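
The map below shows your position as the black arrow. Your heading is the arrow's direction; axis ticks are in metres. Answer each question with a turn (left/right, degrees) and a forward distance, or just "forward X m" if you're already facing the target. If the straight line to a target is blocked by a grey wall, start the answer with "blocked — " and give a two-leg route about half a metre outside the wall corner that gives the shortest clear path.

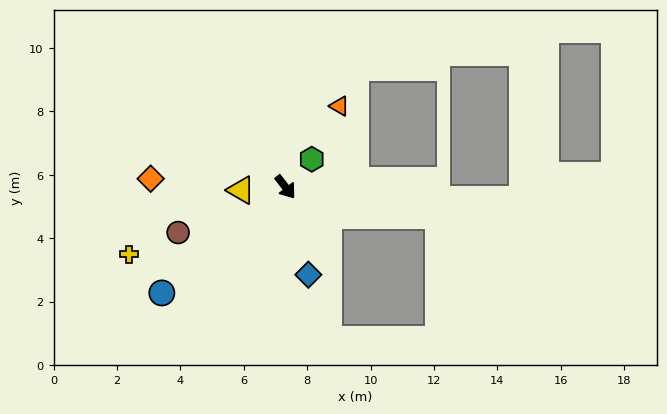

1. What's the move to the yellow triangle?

turn right 124°, forward 1.4 m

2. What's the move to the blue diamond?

turn right 23°, forward 2.9 m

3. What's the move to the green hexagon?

turn left 99°, forward 1.2 m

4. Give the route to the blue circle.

turn right 87°, forward 5.1 m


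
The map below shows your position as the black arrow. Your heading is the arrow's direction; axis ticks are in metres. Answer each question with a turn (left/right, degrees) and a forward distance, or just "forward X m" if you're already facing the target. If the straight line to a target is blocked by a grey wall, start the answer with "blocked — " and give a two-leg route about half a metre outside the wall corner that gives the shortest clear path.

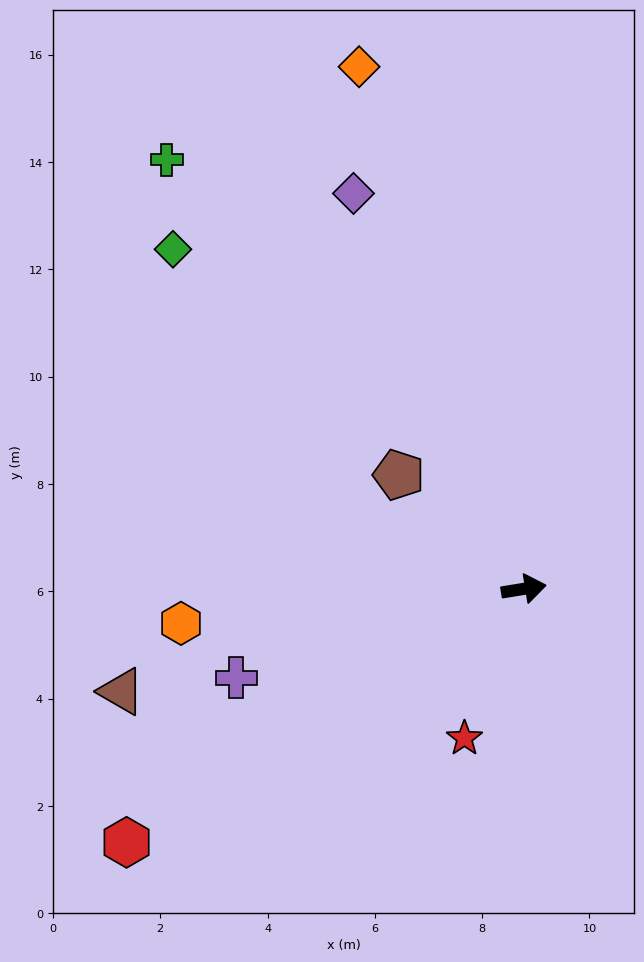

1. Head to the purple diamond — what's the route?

turn left 104°, forward 8.0 m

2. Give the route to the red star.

turn right 121°, forward 3.0 m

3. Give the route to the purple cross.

turn right 172°, forward 5.6 m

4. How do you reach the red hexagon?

turn right 157°, forward 8.8 m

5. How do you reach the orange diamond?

turn left 98°, forward 10.2 m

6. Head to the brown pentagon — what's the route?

turn left 128°, forward 3.2 m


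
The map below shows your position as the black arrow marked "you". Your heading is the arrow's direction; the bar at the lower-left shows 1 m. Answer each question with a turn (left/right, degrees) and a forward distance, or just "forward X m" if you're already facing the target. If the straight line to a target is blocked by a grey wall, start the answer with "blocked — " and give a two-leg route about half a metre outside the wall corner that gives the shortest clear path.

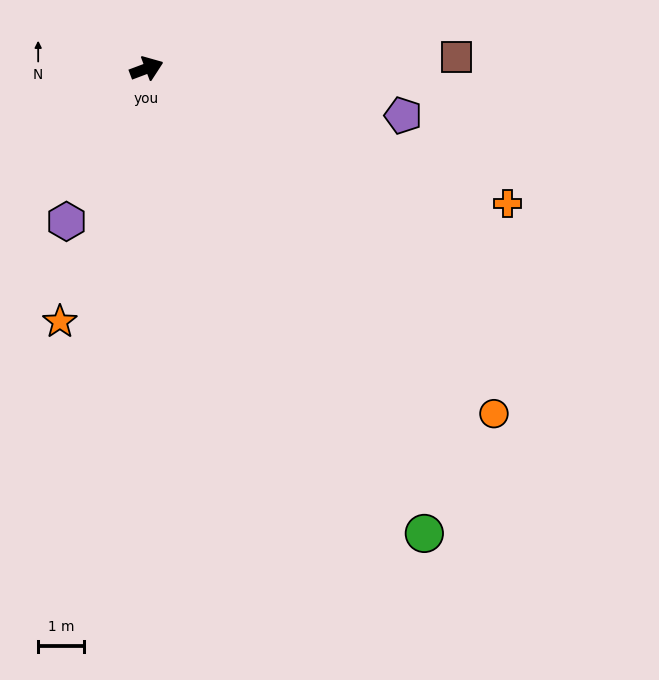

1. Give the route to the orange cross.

turn right 41°, forward 8.5 m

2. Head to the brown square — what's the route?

turn right 19°, forward 6.8 m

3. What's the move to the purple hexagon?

turn right 138°, forward 3.8 m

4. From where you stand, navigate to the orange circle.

turn right 65°, forward 10.8 m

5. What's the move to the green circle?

turn right 80°, forward 11.9 m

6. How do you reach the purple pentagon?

turn right 31°, forward 5.7 m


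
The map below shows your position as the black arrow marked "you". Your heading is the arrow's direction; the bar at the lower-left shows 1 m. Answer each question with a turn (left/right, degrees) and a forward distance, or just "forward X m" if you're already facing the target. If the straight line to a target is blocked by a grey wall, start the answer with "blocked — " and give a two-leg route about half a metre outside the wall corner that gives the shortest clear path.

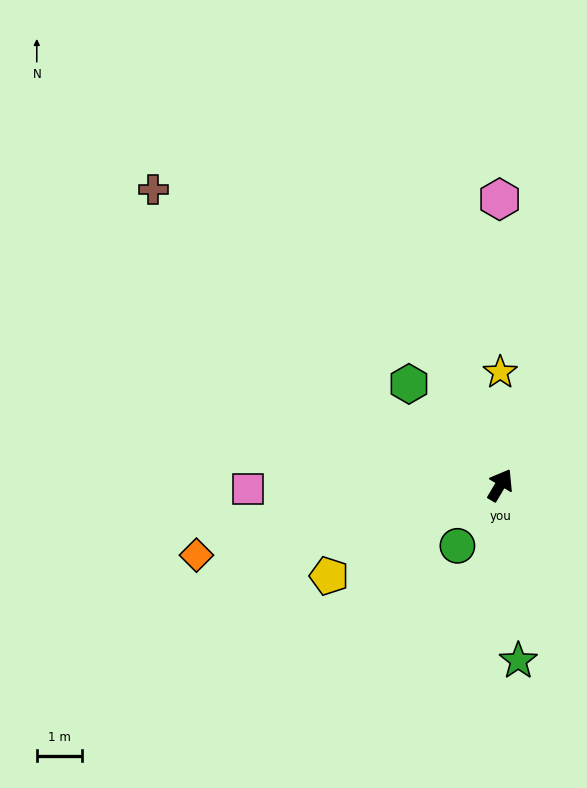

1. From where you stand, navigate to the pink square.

turn left 122°, forward 5.6 m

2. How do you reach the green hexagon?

turn left 73°, forward 3.0 m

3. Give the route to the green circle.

turn left 176°, forward 1.6 m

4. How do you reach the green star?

turn right 143°, forward 3.9 m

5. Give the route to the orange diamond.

turn left 134°, forward 6.9 m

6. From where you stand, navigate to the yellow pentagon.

turn left 149°, forward 4.3 m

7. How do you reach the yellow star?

turn left 31°, forward 2.5 m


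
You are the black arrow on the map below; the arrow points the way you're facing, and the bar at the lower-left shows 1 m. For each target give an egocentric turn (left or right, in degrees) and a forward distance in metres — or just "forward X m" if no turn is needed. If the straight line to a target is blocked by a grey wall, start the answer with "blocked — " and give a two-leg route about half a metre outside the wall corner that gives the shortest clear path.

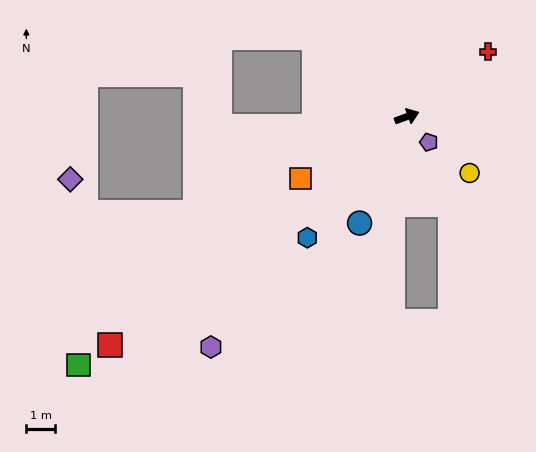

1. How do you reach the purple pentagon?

turn right 69°, forward 1.2 m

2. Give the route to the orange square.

turn right 170°, forward 4.3 m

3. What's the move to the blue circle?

turn right 134°, forward 4.1 m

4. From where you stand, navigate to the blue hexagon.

turn right 150°, forward 5.5 m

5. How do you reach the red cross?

turn left 19°, forward 3.6 m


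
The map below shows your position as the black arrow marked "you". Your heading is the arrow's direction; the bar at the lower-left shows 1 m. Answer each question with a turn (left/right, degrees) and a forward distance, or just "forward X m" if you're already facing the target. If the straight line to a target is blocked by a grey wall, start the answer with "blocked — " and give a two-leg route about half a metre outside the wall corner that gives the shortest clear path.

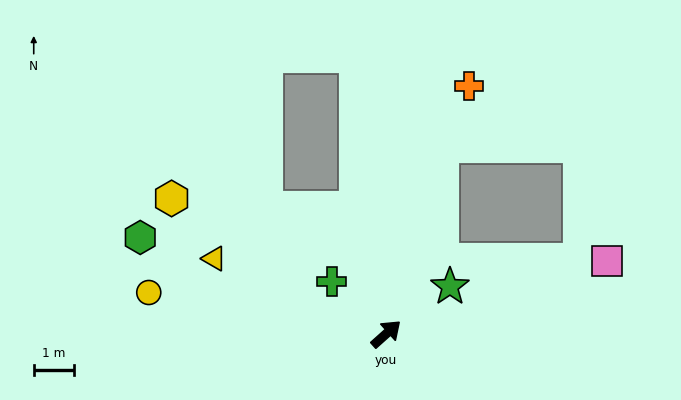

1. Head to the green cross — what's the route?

turn left 94°, forward 1.9 m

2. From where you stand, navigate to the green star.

turn right 5°, forward 2.0 m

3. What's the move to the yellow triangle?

turn left 115°, forward 4.7 m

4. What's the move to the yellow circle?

turn left 128°, forward 6.0 m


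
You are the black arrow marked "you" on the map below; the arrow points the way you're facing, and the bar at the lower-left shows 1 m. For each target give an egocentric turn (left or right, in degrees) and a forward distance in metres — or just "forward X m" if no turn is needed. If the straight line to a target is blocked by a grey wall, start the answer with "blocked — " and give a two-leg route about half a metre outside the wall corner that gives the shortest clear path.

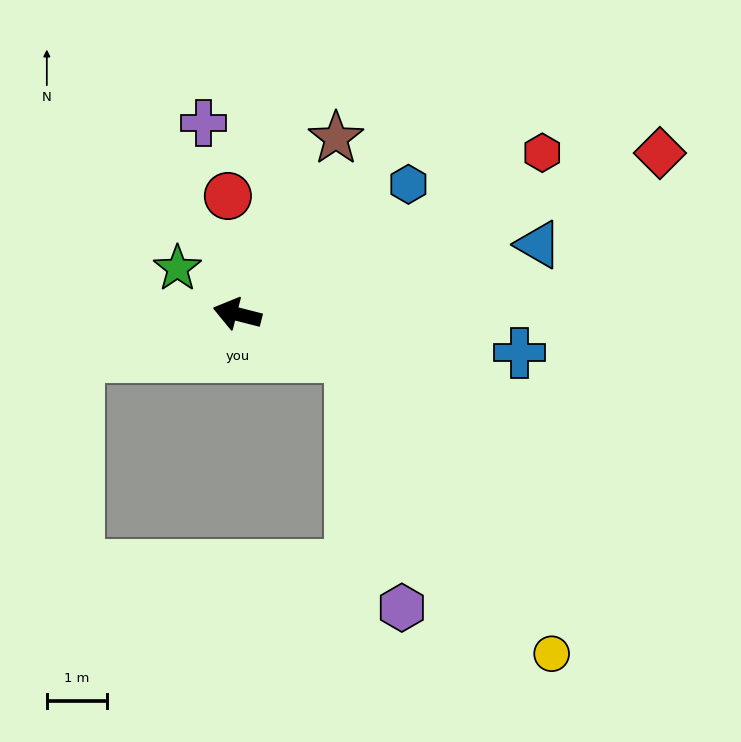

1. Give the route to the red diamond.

turn right 145°, forward 7.5 m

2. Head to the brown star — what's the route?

turn right 105°, forward 3.3 m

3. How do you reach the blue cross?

turn right 174°, forward 4.7 m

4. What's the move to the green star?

turn right 23°, forward 1.2 m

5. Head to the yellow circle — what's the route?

blocked — turn left 174°, forward 2.0 m, then turn right 36°, forward 5.9 m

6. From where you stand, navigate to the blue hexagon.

turn right 129°, forward 3.5 m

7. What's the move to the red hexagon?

turn right 138°, forward 5.7 m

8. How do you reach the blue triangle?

turn right 153°, forward 5.1 m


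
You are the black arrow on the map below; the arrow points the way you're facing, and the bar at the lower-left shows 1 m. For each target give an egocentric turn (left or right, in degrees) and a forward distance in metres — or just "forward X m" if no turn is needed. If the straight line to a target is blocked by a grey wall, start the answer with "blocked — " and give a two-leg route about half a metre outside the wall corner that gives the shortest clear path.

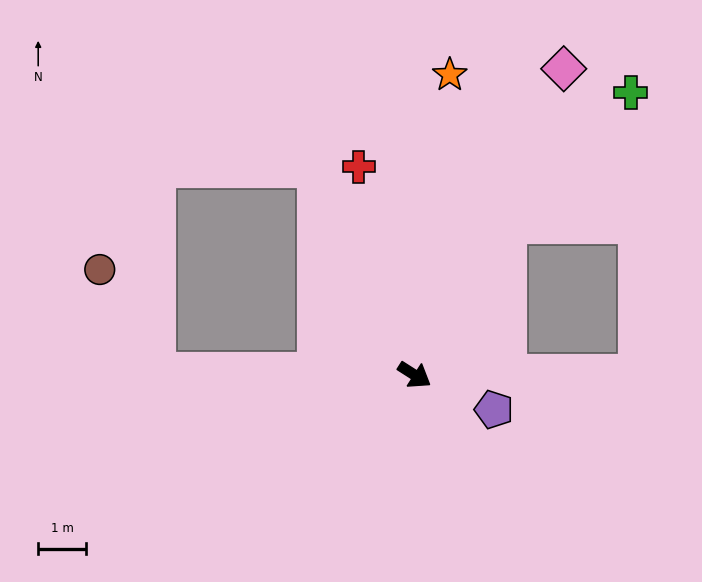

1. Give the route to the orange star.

turn left 116°, forward 6.3 m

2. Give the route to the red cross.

turn left 138°, forward 4.5 m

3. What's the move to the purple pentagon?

turn left 9°, forward 1.8 m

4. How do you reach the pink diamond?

turn left 97°, forward 7.1 m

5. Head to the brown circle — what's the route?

blocked — turn right 148°, forward 5.4 m, then turn right 61°, forward 2.4 m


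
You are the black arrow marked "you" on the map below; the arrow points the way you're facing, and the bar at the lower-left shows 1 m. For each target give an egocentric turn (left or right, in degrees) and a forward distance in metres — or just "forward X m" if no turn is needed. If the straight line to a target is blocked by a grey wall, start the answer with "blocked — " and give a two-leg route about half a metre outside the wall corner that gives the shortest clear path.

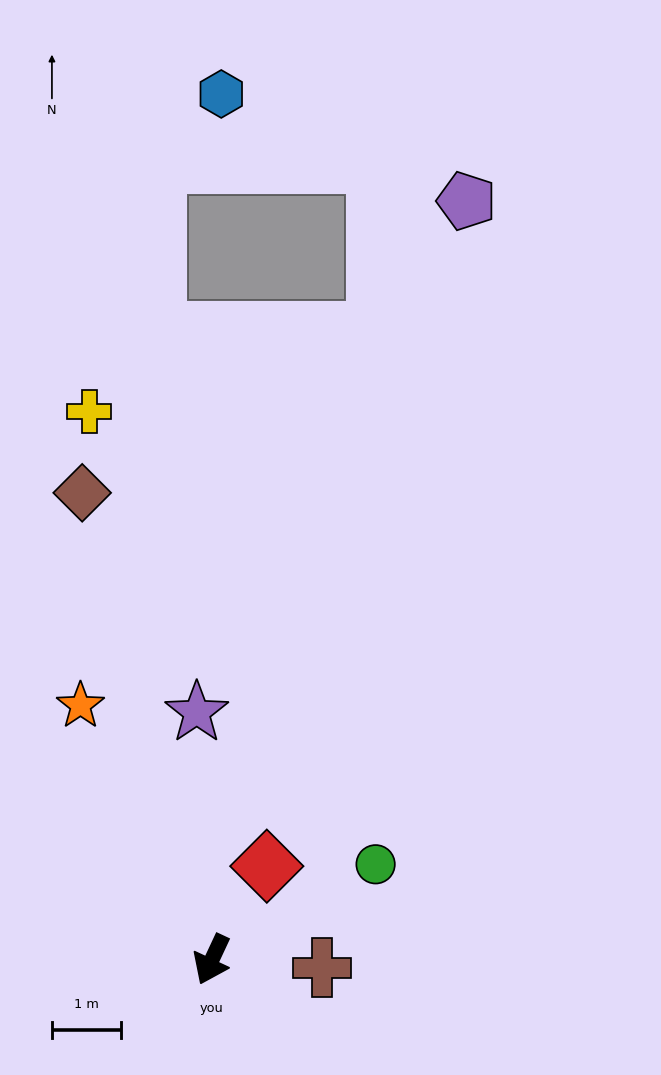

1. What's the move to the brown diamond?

turn right 139°, forward 7.0 m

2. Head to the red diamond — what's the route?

turn left 175°, forward 1.6 m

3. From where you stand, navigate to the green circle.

turn left 145°, forward 2.7 m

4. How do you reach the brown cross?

turn left 111°, forward 1.6 m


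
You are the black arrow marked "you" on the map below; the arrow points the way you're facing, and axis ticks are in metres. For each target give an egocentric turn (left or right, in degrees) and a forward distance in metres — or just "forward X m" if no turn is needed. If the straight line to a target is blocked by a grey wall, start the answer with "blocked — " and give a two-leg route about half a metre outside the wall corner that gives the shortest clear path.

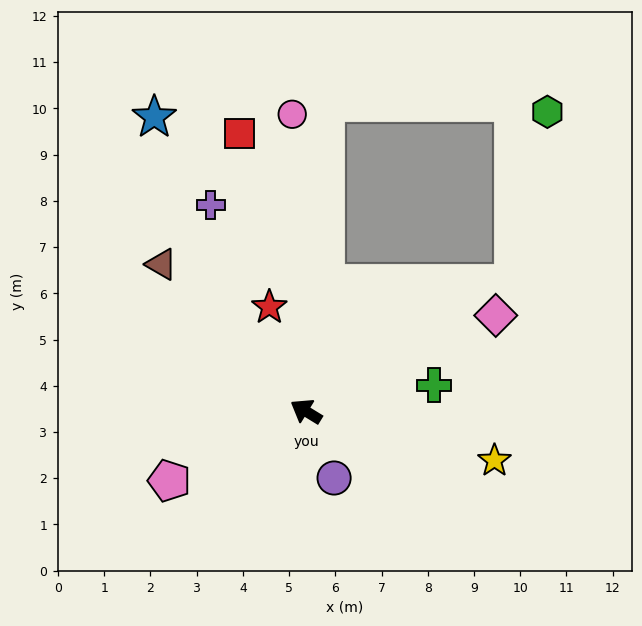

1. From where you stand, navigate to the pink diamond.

turn right 122°, forward 4.6 m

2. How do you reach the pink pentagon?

turn left 58°, forward 3.3 m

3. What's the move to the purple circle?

turn left 144°, forward 1.6 m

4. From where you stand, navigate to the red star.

turn right 39°, forward 2.4 m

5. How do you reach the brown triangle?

turn right 14°, forward 4.5 m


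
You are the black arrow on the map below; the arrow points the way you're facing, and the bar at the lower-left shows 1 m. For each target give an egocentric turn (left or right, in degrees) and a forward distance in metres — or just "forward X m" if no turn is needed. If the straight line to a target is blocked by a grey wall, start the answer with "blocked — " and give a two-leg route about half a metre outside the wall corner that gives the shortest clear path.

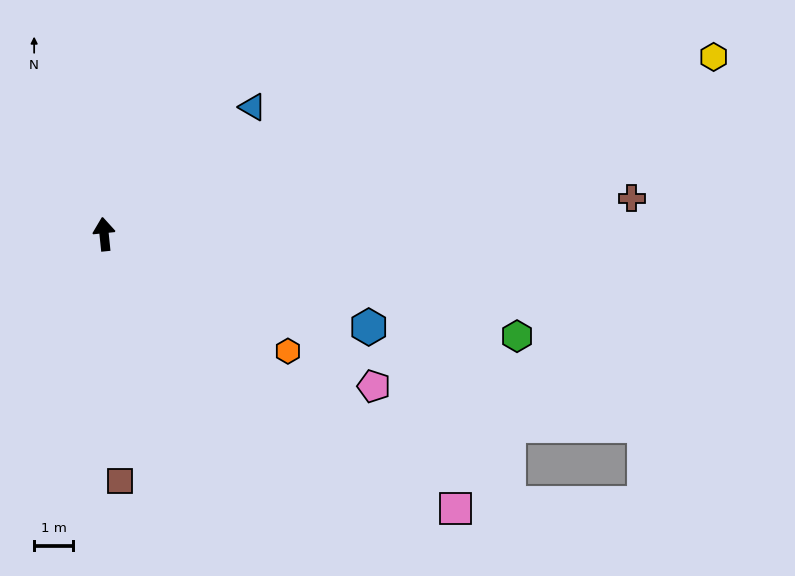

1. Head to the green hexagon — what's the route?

turn right 110°, forward 10.9 m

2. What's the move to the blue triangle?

turn right 55°, forward 5.0 m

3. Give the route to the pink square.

turn right 134°, forward 11.4 m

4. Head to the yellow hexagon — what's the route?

turn right 80°, forward 16.2 m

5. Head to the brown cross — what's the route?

turn right 92°, forward 13.5 m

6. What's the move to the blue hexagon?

turn right 115°, forward 7.2 m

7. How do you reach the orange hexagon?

turn right 128°, forward 5.6 m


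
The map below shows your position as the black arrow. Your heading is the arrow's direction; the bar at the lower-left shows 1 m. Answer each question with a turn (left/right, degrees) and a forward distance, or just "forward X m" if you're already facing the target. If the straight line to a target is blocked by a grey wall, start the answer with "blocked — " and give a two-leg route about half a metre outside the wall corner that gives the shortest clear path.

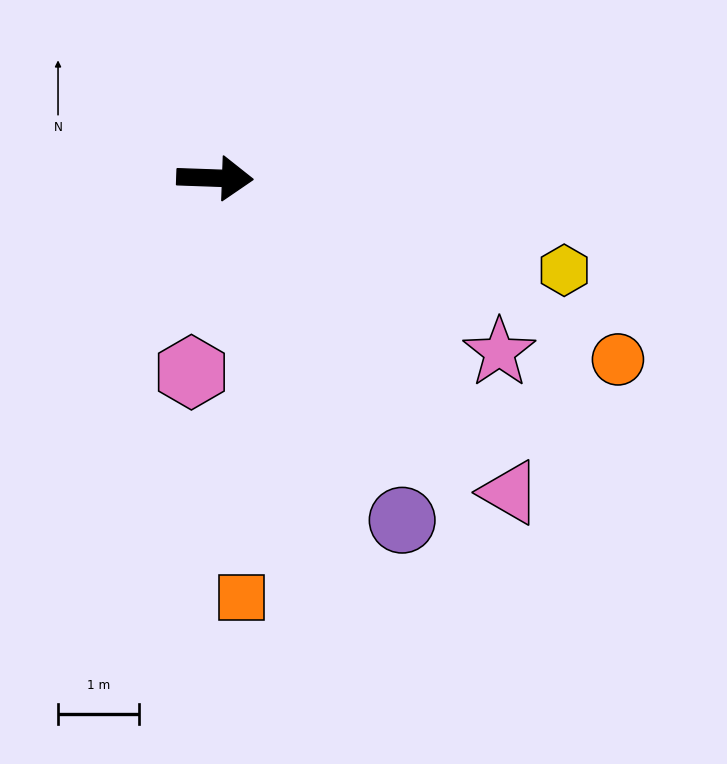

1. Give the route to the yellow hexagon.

turn right 13°, forward 4.5 m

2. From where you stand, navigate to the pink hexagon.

turn right 95°, forward 2.4 m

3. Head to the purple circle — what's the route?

turn right 59°, forward 4.8 m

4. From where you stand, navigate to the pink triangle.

turn right 45°, forward 5.3 m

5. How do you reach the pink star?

turn right 29°, forward 4.1 m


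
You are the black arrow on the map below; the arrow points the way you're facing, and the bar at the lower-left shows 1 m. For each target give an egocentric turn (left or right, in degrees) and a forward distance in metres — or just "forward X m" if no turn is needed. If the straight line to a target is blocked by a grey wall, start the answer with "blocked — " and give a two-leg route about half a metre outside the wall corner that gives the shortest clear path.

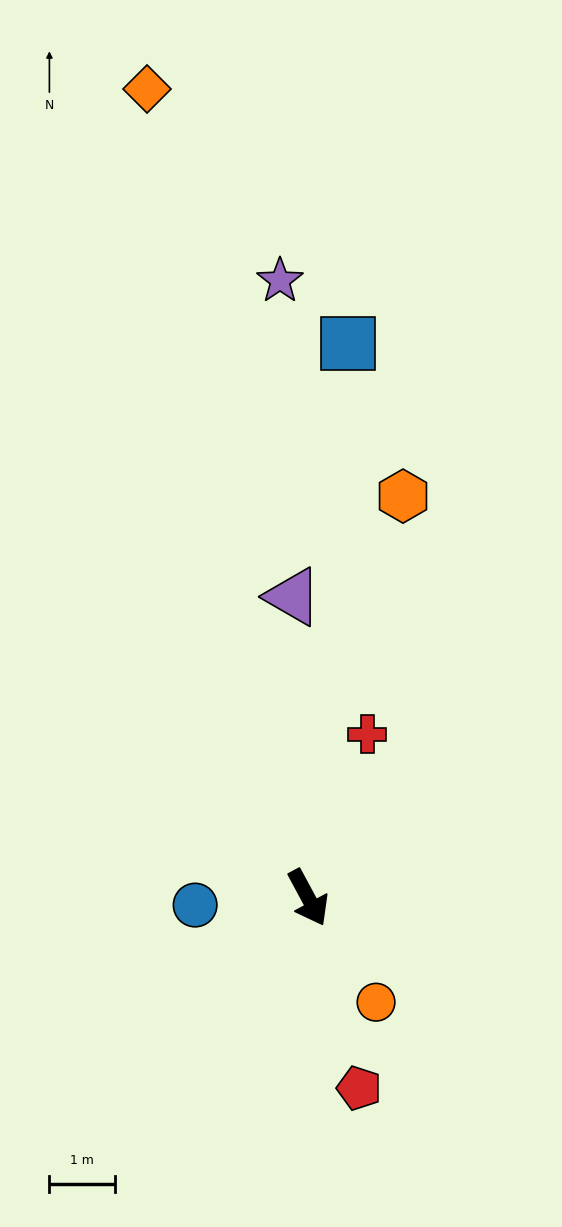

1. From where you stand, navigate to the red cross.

turn left 132°, forward 2.6 m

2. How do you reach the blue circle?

turn right 115°, forward 1.7 m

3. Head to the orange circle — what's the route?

turn left 5°, forward 1.9 m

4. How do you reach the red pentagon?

turn right 13°, forward 3.0 m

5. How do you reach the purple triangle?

turn left 155°, forward 4.6 m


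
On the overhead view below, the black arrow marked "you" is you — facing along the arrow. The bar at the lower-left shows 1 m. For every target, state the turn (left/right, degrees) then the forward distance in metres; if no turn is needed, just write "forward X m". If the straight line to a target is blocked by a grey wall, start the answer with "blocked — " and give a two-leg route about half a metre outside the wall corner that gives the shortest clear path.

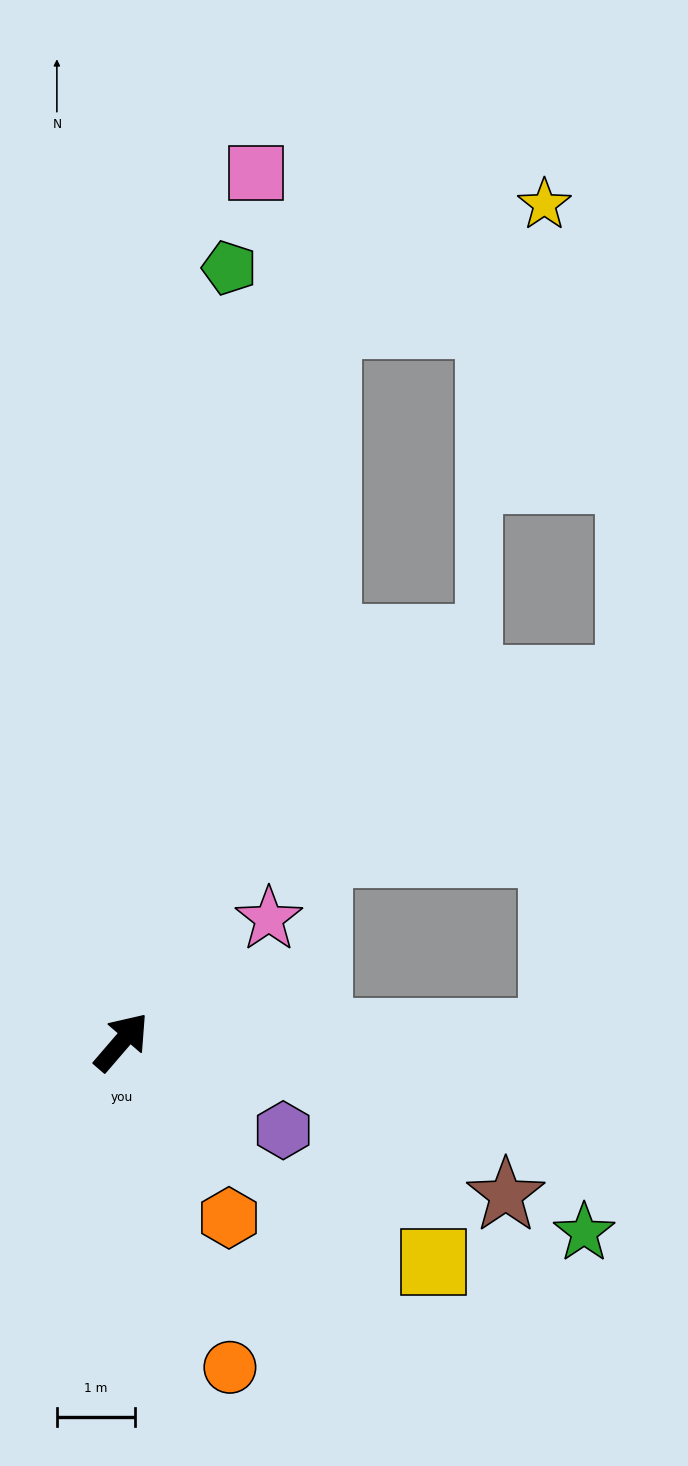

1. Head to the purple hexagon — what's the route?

turn right 78°, forward 2.3 m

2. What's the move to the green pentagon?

turn left 33°, forward 9.9 m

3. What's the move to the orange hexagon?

turn right 108°, forward 2.6 m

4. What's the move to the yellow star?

blocked — turn left 25°, forward 9.5 m, then turn right 45°, forward 3.2 m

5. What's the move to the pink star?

turn right 9°, forward 2.4 m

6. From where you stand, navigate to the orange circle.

turn right 121°, forward 4.4 m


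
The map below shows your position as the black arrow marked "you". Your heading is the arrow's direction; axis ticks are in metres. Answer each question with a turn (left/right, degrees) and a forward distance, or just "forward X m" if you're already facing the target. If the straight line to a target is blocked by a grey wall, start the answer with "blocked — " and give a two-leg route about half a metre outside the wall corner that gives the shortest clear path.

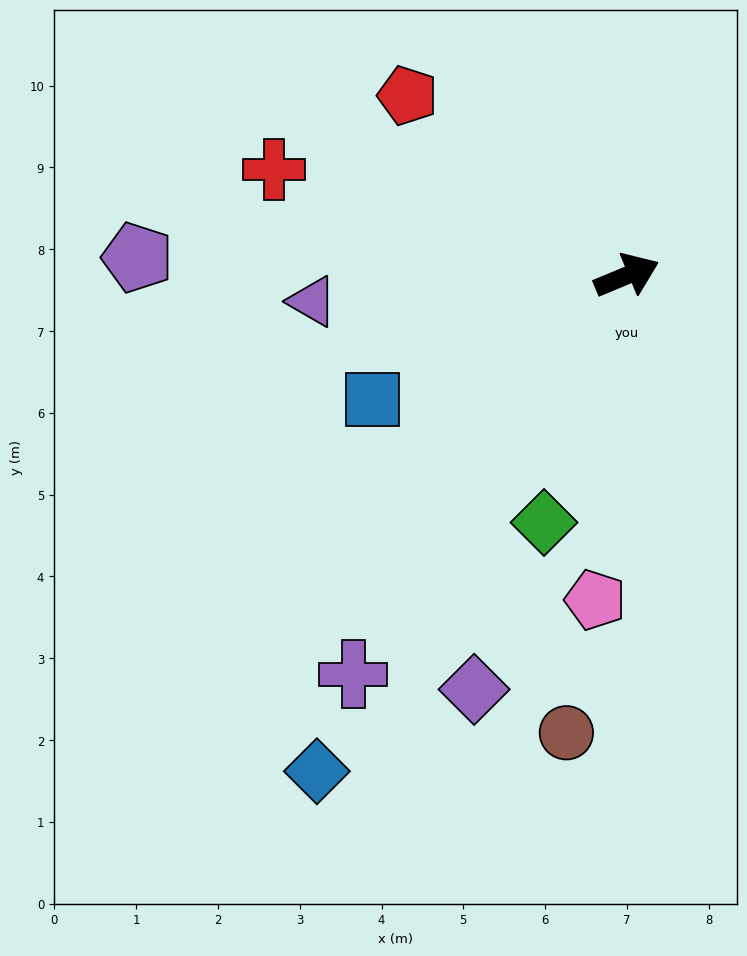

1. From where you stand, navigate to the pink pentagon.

turn right 118°, forward 4.0 m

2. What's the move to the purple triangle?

turn left 162°, forward 3.9 m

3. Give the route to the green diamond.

turn right 131°, forward 3.2 m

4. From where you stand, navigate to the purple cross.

turn right 147°, forward 5.9 m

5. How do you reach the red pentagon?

turn left 118°, forward 3.5 m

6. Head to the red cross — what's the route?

turn left 141°, forward 4.5 m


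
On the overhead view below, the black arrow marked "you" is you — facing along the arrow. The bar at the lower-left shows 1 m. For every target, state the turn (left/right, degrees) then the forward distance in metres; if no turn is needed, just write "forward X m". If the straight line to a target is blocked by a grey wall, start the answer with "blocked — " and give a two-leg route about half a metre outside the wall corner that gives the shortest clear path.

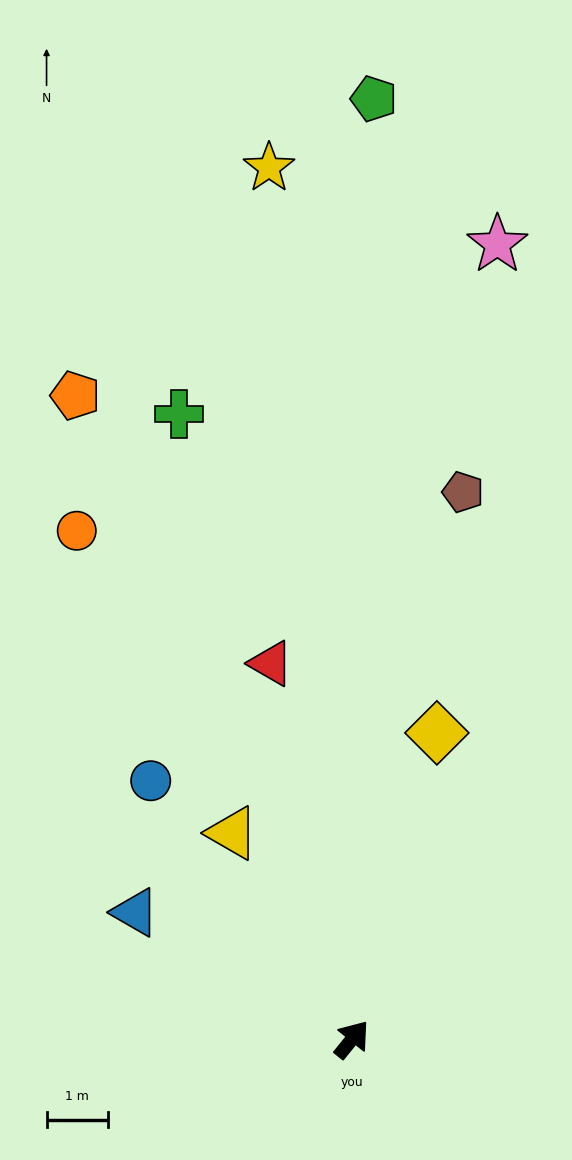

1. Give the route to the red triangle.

turn left 51°, forward 6.3 m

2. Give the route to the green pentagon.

turn left 38°, forward 15.4 m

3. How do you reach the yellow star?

turn left 44°, forward 14.3 m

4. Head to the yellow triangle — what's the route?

turn left 69°, forward 3.9 m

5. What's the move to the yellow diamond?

turn left 23°, forward 5.2 m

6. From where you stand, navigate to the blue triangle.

turn left 99°, forward 4.1 m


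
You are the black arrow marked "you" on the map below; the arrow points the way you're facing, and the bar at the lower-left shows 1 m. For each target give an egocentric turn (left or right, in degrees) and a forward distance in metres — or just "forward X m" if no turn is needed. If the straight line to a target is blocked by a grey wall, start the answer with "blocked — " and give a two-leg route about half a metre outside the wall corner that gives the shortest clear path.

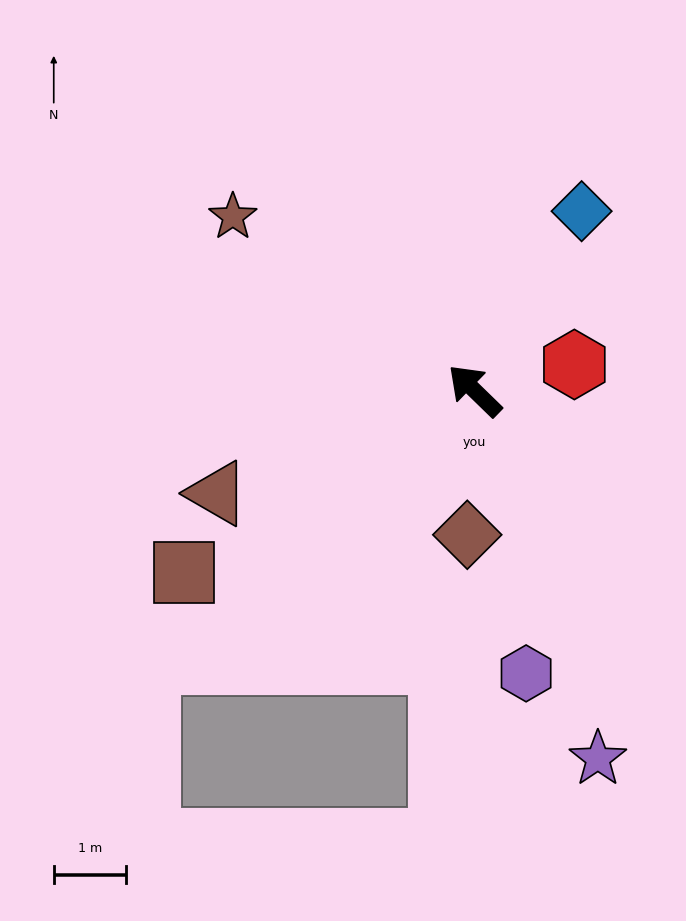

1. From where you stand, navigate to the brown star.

turn left 8°, forward 4.1 m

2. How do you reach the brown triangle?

turn left 66°, forward 3.8 m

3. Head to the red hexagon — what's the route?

turn right 121°, forward 1.4 m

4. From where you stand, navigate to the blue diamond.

turn right 77°, forward 2.9 m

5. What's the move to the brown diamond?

turn left 131°, forward 2.0 m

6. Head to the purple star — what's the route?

turn left 153°, forward 5.3 m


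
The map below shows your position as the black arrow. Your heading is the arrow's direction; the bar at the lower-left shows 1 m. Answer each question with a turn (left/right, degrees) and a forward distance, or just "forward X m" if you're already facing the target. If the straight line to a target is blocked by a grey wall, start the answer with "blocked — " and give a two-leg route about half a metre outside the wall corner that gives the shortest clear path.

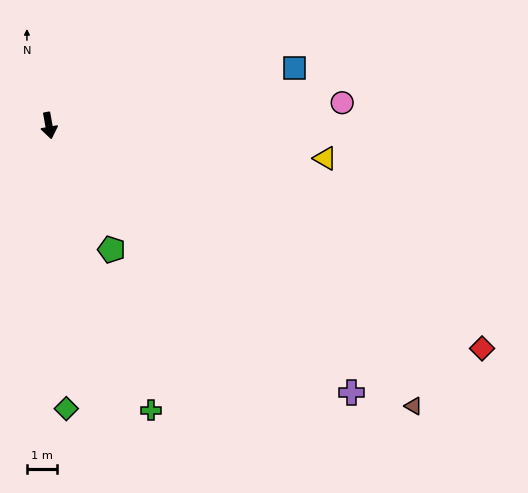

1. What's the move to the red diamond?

turn left 52°, forward 16.3 m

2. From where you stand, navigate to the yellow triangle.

turn left 73°, forward 9.3 m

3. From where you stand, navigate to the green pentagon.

turn left 16°, forward 4.7 m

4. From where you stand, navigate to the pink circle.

turn left 84°, forward 9.9 m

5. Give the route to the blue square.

turn left 93°, forward 8.5 m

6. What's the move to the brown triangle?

turn left 42°, forward 15.4 m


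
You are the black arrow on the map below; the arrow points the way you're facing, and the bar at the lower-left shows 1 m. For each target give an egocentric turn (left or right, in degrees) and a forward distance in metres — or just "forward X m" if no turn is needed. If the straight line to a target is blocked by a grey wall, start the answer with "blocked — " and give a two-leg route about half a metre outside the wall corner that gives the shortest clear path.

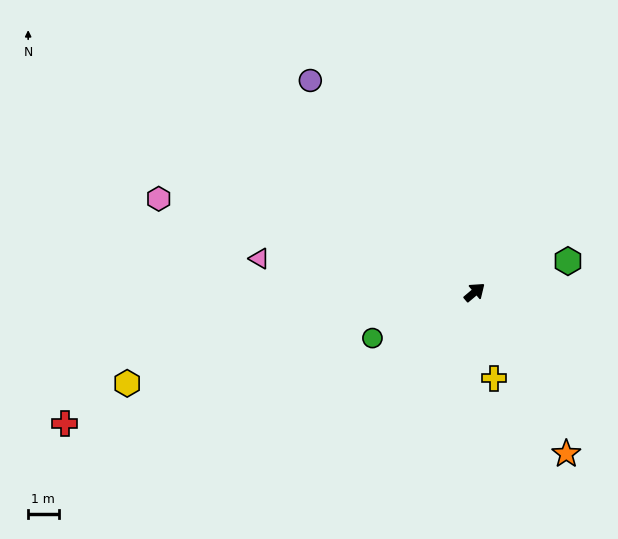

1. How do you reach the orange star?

turn right 101°, forward 6.1 m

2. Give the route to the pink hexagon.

turn left 123°, forward 10.8 m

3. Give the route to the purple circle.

turn left 88°, forward 8.8 m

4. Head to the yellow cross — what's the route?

turn right 117°, forward 2.9 m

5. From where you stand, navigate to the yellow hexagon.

turn left 155°, forward 11.8 m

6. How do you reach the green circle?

turn left 164°, forward 3.7 m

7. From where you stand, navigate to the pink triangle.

turn left 131°, forward 7.2 m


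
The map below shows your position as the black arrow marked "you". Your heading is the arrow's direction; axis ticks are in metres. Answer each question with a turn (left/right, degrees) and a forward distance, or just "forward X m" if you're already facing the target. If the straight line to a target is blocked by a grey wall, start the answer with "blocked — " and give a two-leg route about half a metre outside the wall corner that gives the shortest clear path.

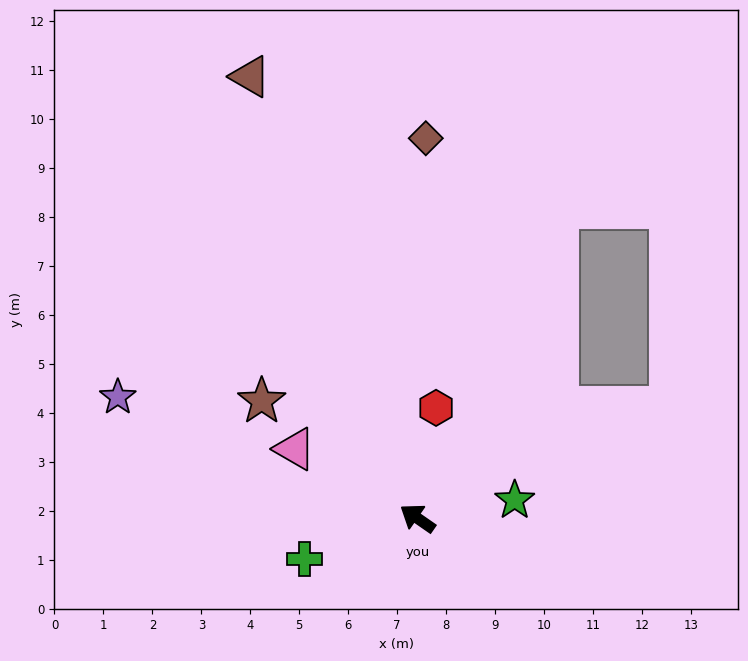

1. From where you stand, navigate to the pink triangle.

turn left 5°, forward 2.9 m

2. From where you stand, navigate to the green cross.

turn left 55°, forward 2.5 m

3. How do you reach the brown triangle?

turn right 35°, forward 9.6 m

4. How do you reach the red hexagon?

turn right 65°, forward 2.3 m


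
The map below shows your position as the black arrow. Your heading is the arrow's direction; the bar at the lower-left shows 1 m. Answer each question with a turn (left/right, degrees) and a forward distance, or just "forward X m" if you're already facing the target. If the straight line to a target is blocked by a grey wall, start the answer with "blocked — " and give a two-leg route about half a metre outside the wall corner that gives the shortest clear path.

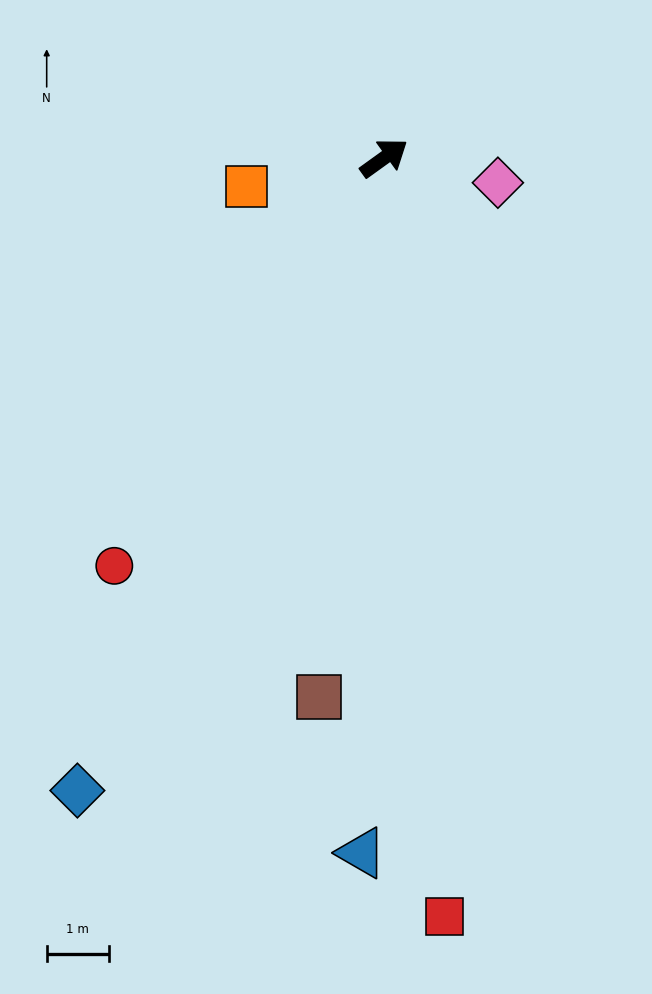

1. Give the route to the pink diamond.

turn right 48°, forward 1.9 m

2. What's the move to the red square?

turn right 121°, forward 12.3 m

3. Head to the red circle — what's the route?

turn right 159°, forward 7.9 m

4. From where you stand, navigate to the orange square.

turn left 156°, forward 2.3 m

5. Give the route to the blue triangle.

turn right 128°, forward 11.2 m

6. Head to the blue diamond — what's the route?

turn right 152°, forward 11.4 m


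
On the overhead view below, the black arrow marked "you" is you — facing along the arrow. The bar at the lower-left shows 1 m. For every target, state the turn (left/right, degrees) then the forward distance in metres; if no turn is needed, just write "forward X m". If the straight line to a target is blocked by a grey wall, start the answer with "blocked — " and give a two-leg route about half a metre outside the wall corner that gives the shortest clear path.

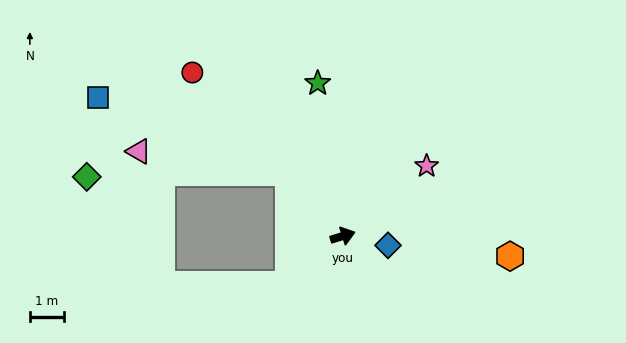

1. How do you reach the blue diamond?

turn right 29°, forward 1.4 m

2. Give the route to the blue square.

blocked — turn left 112°, forward 2.5 m, then turn left 29°, forward 6.1 m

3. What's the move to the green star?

turn left 82°, forward 4.6 m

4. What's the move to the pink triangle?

blocked — turn left 112°, forward 2.5 m, then turn left 43°, forward 4.5 m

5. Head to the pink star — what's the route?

turn left 22°, forward 3.2 m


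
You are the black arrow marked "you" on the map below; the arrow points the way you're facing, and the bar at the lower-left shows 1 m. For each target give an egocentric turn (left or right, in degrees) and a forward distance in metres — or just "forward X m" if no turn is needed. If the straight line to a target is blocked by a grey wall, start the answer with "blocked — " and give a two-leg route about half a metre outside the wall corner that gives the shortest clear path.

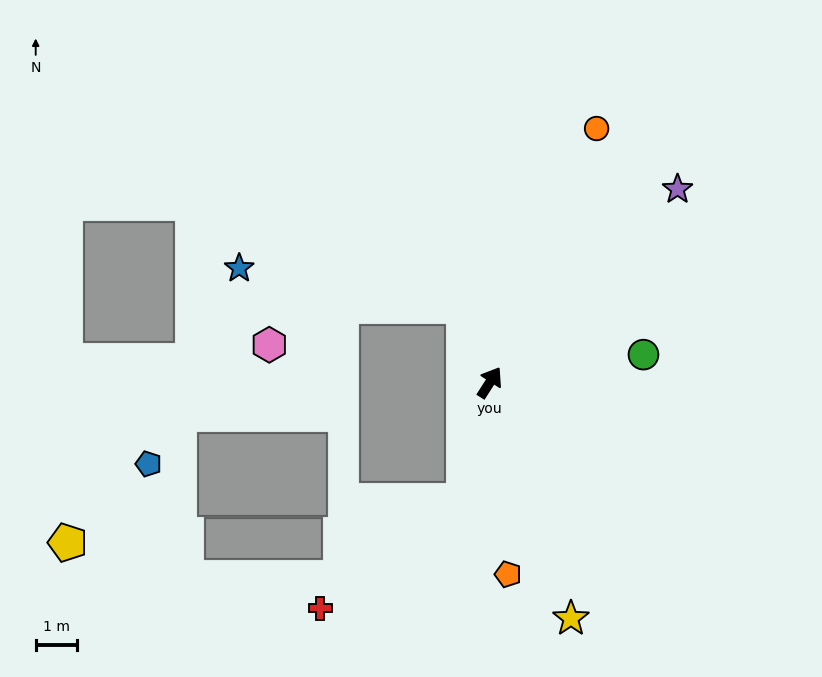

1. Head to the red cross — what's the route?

blocked — turn right 160°, forward 3.0 m, then turn right 41°, forward 4.4 m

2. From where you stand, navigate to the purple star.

turn right 12°, forward 6.6 m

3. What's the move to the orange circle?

turn left 10°, forward 6.7 m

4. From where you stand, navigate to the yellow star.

turn right 128°, forward 6.1 m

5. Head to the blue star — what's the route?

blocked — turn left 52°, forward 2.0 m, then turn left 61°, forward 5.6 m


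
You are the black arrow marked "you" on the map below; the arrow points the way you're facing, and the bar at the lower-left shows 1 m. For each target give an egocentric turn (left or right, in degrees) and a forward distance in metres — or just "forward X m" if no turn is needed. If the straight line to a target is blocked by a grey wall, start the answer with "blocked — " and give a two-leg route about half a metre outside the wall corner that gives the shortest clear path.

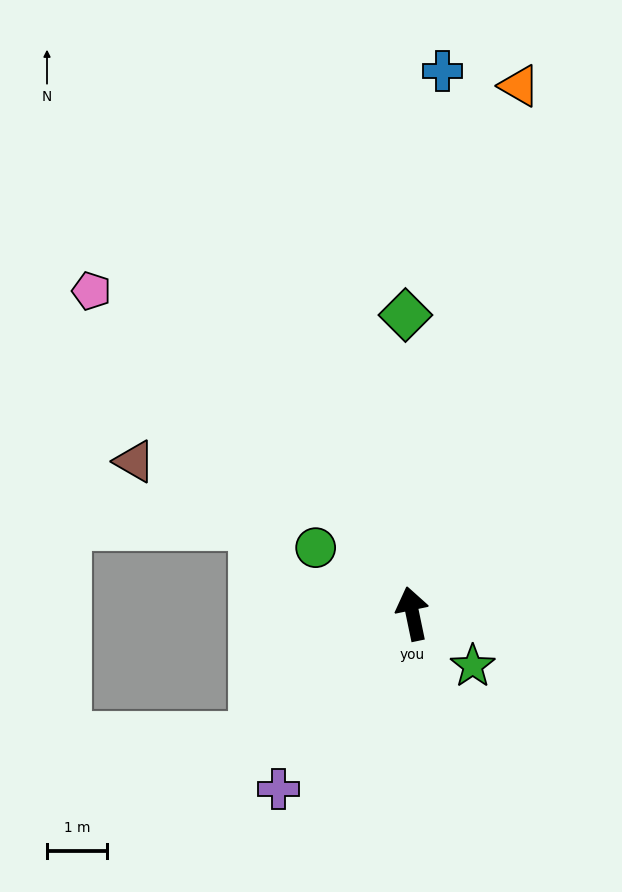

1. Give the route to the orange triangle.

turn right 23°, forward 8.9 m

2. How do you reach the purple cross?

turn left 131°, forward 3.7 m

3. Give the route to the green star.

turn right 143°, forward 1.3 m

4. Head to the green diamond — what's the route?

turn right 10°, forward 5.0 m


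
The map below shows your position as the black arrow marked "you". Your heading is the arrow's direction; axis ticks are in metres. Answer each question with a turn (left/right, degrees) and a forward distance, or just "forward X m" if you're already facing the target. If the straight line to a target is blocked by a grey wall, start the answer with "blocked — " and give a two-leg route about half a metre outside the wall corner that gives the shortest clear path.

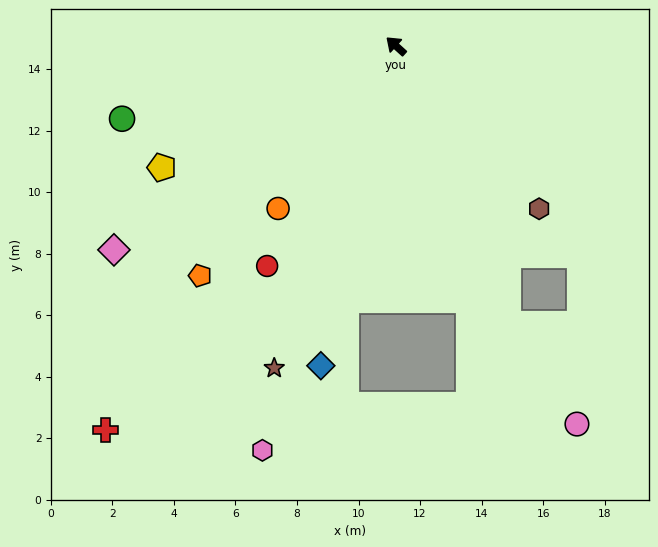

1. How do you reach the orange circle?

turn left 96°, forward 6.5 m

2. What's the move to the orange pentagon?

turn left 92°, forward 9.8 m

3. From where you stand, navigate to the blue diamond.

turn left 119°, forward 10.7 m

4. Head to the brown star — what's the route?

turn left 111°, forward 11.2 m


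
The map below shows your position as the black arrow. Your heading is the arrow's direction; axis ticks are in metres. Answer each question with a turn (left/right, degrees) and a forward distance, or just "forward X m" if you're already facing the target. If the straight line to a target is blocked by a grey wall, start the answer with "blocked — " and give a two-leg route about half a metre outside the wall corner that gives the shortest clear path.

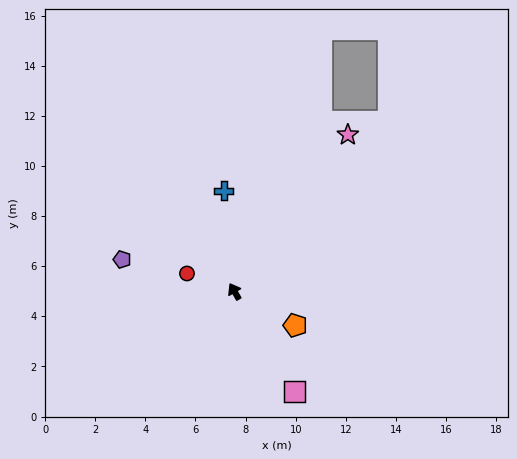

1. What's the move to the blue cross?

turn right 24°, forward 4.0 m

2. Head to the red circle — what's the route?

turn left 39°, forward 2.0 m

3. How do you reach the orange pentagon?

turn right 149°, forward 2.8 m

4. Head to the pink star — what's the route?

turn right 66°, forward 7.7 m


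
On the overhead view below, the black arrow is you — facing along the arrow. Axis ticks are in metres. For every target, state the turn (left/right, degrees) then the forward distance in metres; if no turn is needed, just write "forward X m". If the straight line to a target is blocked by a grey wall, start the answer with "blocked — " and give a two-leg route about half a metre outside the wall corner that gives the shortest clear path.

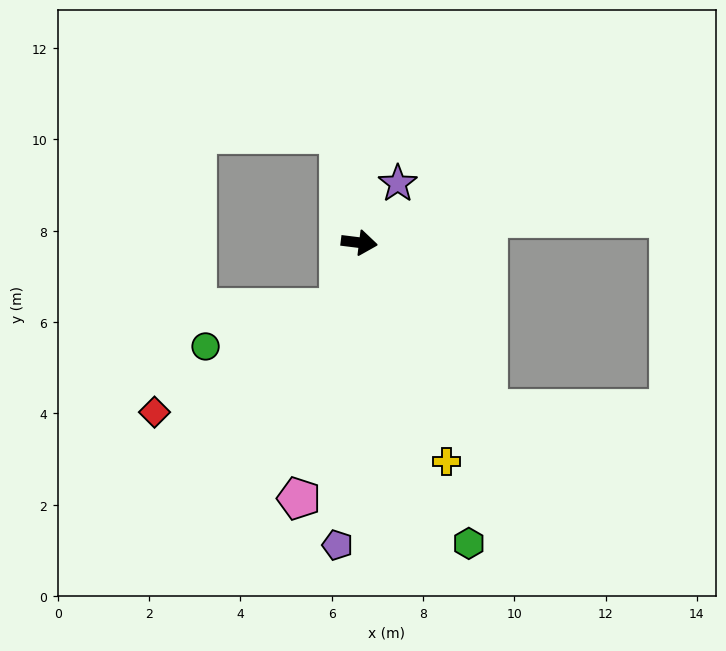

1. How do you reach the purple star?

turn left 64°, forward 1.5 m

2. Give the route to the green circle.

blocked — turn right 101°, forward 1.5 m, then turn right 55°, forward 3.0 m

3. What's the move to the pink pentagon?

turn right 96°, forward 5.8 m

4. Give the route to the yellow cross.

turn right 61°, forward 5.2 m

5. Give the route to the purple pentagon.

turn right 87°, forward 6.6 m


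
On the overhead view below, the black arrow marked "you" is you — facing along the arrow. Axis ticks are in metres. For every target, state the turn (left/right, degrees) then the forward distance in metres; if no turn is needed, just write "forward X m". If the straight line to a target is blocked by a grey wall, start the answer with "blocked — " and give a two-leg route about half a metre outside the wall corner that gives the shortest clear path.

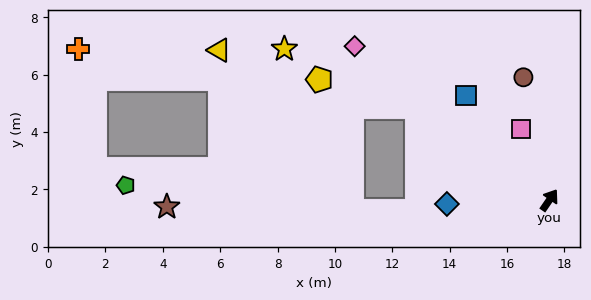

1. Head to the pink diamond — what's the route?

turn left 86°, forward 8.6 m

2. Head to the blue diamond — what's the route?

turn left 127°, forward 3.6 m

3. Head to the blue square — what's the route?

turn left 73°, forward 4.7 m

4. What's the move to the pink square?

turn left 56°, forward 2.7 m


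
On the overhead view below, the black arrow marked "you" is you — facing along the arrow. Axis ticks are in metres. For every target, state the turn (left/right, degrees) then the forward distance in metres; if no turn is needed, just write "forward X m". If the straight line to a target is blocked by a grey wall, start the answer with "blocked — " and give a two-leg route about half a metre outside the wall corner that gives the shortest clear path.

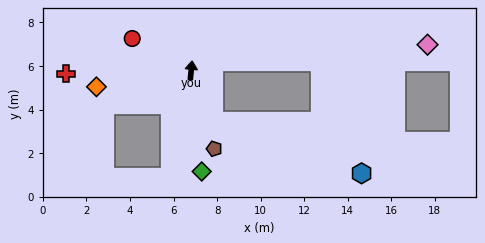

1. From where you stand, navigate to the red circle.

turn left 67°, forward 3.1 m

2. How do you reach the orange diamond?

turn left 106°, forward 4.4 m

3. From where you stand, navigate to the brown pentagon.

turn right 158°, forward 3.8 m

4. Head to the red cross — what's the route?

turn left 97°, forward 5.8 m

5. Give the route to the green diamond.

turn right 168°, forward 4.7 m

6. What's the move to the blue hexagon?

blocked — turn right 150°, forward 2.6 m, then turn left 46°, forward 7.2 m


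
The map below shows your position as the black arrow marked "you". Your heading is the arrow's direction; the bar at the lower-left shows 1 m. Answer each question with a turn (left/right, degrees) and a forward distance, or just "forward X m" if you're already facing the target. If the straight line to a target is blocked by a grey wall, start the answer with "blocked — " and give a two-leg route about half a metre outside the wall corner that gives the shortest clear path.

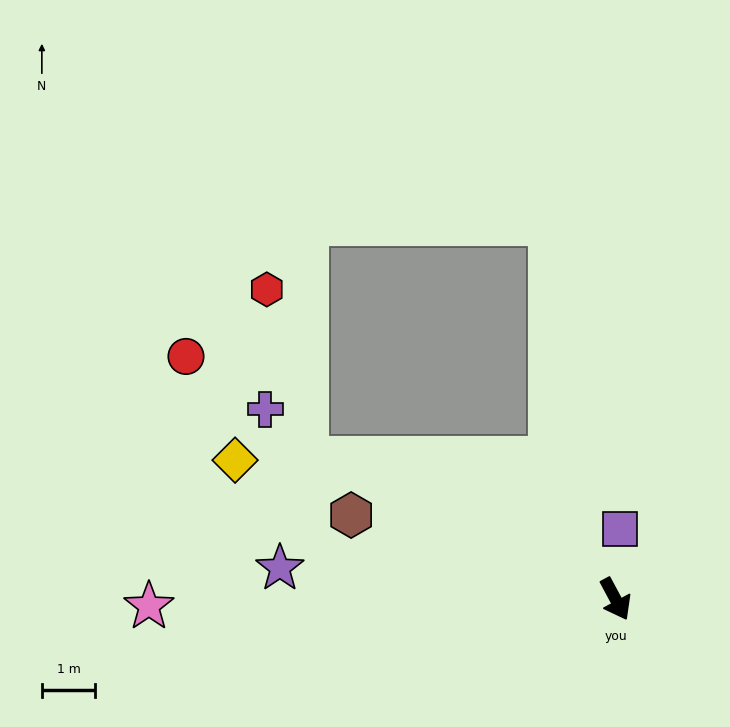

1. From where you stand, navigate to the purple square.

turn left 148°, forward 1.3 m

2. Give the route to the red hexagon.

blocked — turn right 143°, forward 6.4 m, then turn right 52°, forward 3.3 m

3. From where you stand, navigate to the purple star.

turn right 124°, forward 6.3 m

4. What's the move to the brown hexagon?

turn right 136°, forward 5.2 m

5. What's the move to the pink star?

turn right 117°, forward 8.8 m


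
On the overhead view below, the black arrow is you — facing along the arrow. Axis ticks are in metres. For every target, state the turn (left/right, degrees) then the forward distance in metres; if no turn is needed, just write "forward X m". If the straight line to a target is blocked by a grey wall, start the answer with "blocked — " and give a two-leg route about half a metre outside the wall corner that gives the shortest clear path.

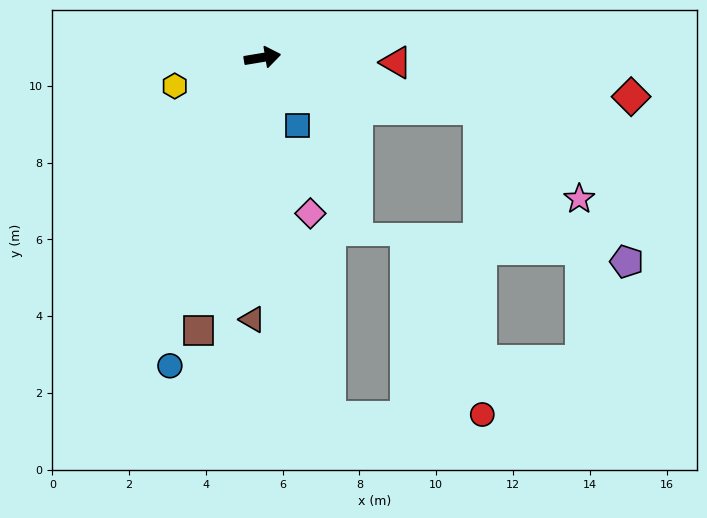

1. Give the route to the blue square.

turn right 72°, forward 2.0 m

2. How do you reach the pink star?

blocked — turn right 23°, forward 5.8 m, then turn right 28°, forward 3.5 m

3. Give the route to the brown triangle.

turn right 102°, forward 6.8 m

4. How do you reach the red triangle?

turn right 12°, forward 3.5 m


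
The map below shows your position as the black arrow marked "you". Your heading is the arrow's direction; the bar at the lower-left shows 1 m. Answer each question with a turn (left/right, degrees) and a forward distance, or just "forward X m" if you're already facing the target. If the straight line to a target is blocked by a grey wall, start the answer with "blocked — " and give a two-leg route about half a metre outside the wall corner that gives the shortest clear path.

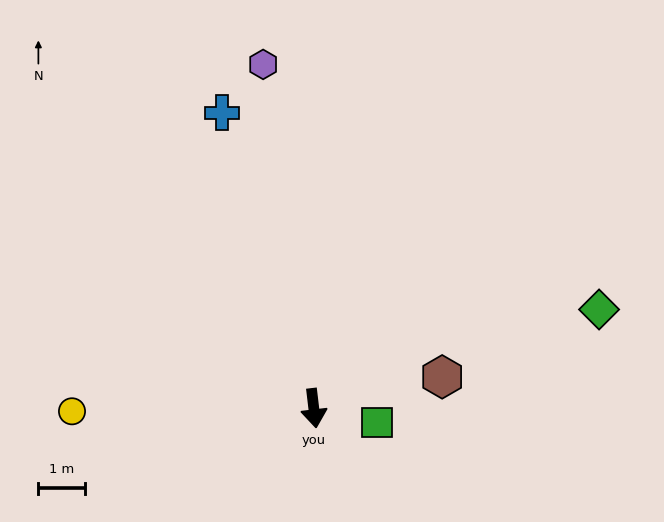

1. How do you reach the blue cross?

turn right 169°, forward 6.6 m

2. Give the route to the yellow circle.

turn right 96°, forward 5.2 m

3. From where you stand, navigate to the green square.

turn left 71°, forward 1.4 m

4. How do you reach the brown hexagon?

turn left 97°, forward 2.8 m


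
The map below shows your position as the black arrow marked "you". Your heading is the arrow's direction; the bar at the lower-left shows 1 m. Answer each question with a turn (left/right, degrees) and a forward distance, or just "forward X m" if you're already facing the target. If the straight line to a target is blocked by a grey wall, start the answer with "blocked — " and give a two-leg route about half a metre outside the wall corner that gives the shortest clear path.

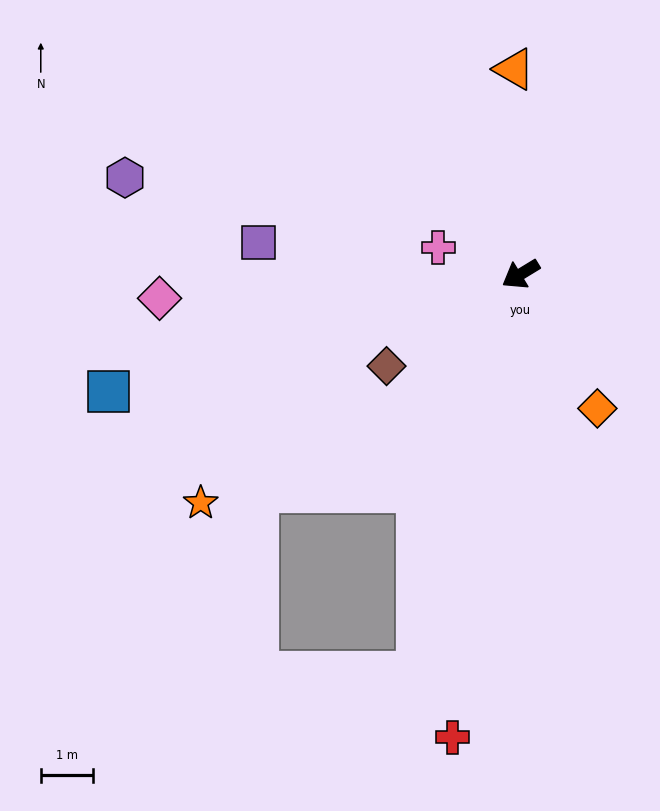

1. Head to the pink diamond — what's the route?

turn right 28°, forward 6.9 m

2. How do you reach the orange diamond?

turn left 88°, forward 2.9 m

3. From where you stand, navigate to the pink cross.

turn right 49°, forward 1.7 m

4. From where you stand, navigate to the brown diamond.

turn left 3°, forward 3.1 m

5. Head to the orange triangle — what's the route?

turn right 120°, forward 3.9 m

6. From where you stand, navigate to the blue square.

turn right 15°, forward 8.2 m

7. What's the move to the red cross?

turn left 50°, forward 8.9 m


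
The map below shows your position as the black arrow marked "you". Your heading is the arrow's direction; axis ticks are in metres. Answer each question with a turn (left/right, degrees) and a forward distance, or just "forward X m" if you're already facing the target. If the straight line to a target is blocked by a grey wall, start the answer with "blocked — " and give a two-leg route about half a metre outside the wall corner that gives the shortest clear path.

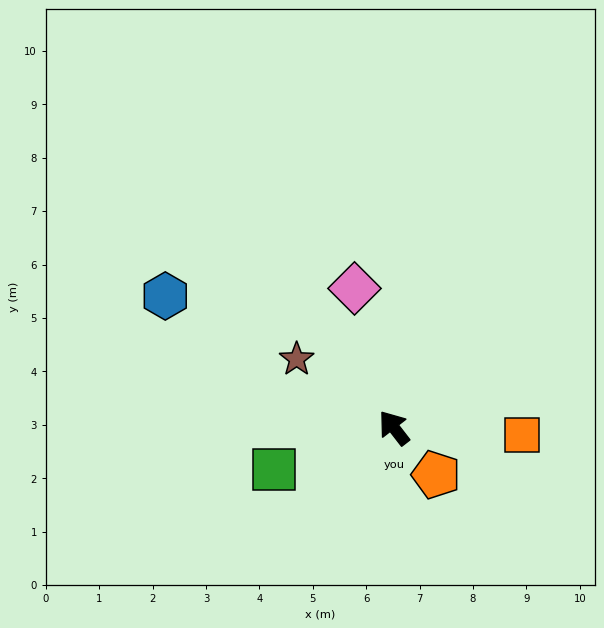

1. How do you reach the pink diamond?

turn right 22°, forward 2.7 m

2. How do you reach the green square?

turn left 72°, forward 2.4 m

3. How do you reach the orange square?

turn right 131°, forward 2.4 m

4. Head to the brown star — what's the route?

turn left 17°, forward 2.2 m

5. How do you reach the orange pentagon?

turn right 176°, forward 1.2 m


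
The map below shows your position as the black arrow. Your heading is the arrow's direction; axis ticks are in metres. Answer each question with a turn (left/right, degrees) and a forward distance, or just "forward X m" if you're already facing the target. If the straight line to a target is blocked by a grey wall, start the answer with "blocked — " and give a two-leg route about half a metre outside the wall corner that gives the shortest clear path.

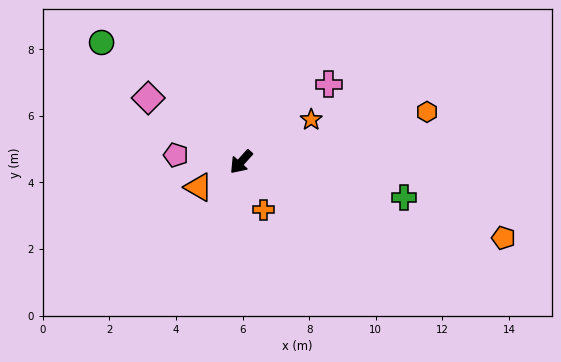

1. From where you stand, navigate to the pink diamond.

turn right 83°, forward 3.4 m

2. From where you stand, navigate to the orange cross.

turn left 67°, forward 1.6 m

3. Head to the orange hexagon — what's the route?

turn left 147°, forward 5.8 m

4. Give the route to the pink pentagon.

turn right 54°, forward 2.0 m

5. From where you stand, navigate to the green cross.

turn left 120°, forward 5.0 m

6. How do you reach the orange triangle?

turn right 17°, forward 1.5 m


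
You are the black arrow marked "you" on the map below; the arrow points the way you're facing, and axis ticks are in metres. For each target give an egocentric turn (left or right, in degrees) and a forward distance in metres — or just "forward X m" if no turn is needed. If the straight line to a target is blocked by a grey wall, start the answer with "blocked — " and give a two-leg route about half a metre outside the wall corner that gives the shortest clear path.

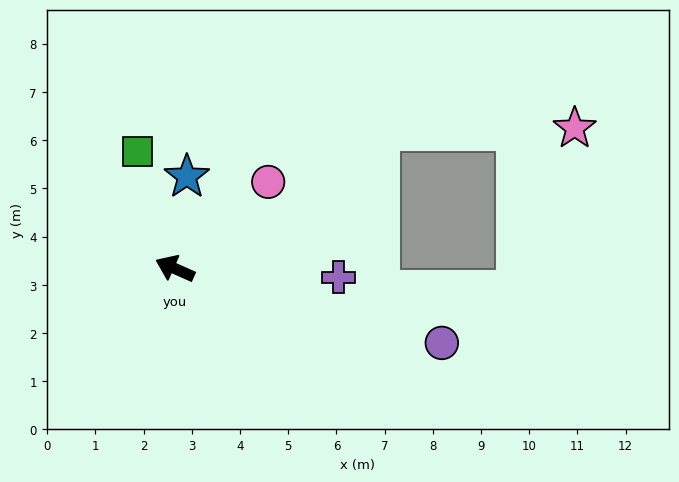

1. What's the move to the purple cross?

turn right 159°, forward 3.4 m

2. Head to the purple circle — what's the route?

turn right 172°, forward 5.7 m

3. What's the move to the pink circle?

turn right 113°, forward 2.6 m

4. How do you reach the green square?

turn right 48°, forward 2.5 m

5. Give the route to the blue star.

turn right 73°, forward 1.9 m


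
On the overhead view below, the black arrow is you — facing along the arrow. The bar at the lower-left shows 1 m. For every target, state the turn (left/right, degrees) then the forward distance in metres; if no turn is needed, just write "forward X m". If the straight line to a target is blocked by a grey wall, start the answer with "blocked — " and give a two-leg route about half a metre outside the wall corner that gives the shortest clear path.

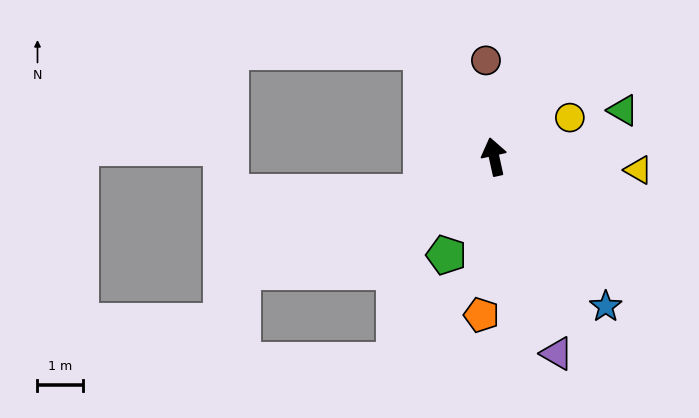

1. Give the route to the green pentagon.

turn left 142°, forward 2.4 m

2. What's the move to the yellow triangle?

turn right 108°, forward 3.2 m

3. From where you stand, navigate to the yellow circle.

turn right 75°, forward 1.9 m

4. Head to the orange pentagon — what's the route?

turn left 163°, forward 3.5 m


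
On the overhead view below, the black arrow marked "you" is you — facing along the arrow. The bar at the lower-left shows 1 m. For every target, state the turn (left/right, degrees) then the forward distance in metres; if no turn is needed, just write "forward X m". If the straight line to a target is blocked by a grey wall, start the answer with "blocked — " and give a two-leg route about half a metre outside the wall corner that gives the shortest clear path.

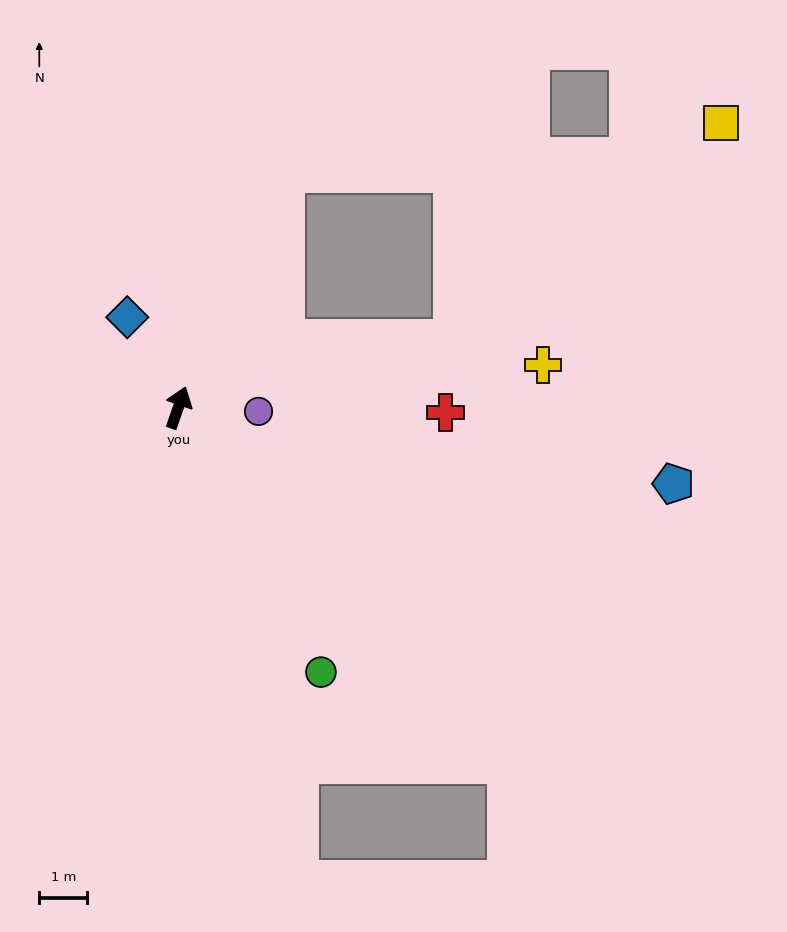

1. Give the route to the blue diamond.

turn left 49°, forward 2.2 m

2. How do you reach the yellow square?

blocked — turn right 57°, forward 5.9 m, then turn left 25°, forward 7.2 m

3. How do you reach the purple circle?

turn right 74°, forward 1.7 m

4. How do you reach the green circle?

turn right 132°, forward 6.3 m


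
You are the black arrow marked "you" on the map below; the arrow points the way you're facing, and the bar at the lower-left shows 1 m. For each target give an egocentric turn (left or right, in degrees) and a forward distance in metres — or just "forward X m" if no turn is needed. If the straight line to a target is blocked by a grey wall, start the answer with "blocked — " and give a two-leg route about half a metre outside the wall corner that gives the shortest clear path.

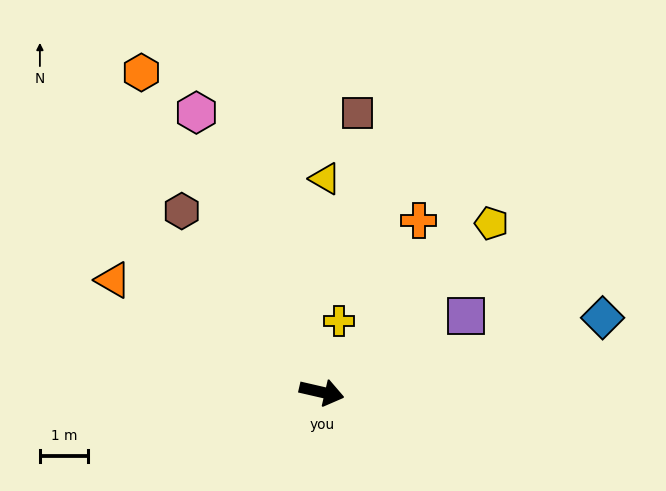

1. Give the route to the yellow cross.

turn left 89°, forward 1.5 m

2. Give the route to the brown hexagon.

turn left 141°, forward 4.7 m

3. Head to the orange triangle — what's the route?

turn left 165°, forward 4.9 m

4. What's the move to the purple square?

turn left 41°, forward 3.4 m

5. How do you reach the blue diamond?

turn left 28°, forward 6.0 m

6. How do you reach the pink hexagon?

turn left 127°, forward 6.3 m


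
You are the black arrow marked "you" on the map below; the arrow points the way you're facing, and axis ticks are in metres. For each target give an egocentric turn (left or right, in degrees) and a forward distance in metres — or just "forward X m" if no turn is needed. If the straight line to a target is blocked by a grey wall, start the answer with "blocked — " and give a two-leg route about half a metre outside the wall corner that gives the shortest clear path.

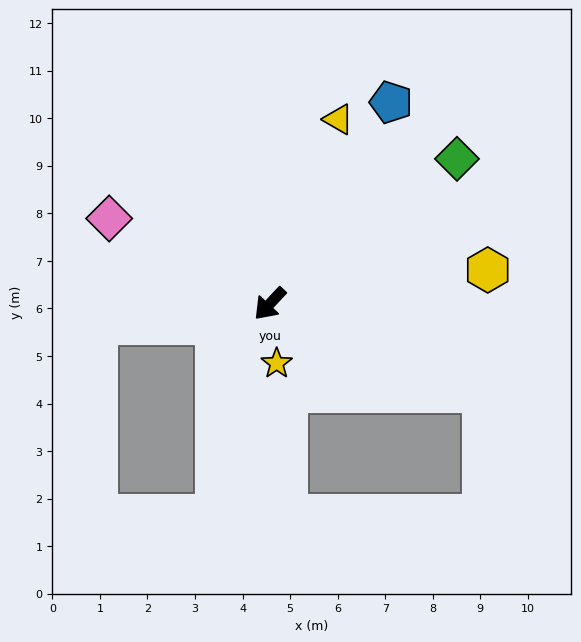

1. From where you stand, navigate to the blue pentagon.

turn right 168°, forward 4.9 m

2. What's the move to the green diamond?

turn left 171°, forward 5.0 m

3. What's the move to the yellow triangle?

turn right 157°, forward 4.1 m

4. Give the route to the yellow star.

turn left 50°, forward 1.3 m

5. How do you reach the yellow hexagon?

turn left 142°, forward 4.6 m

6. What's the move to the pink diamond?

turn right 75°, forward 3.8 m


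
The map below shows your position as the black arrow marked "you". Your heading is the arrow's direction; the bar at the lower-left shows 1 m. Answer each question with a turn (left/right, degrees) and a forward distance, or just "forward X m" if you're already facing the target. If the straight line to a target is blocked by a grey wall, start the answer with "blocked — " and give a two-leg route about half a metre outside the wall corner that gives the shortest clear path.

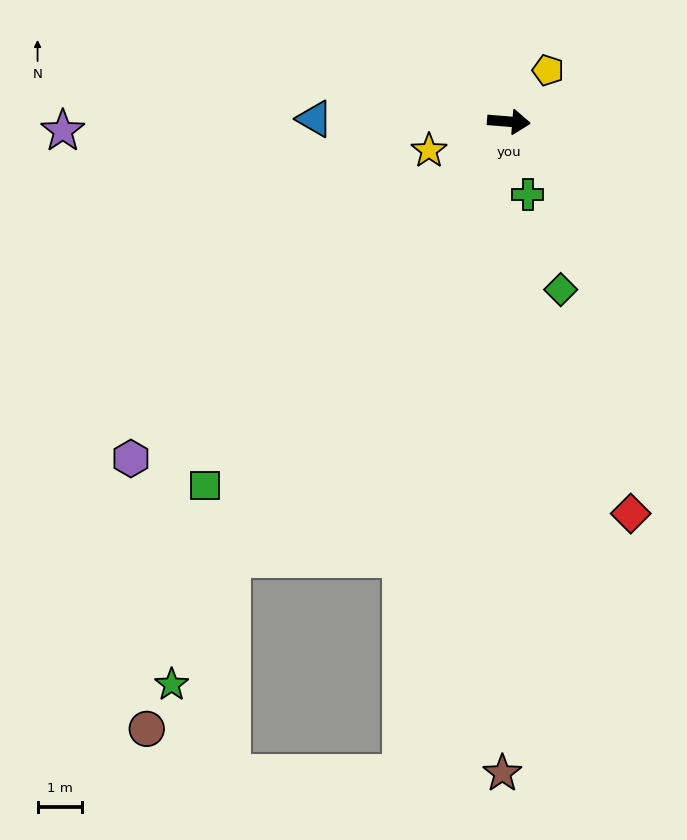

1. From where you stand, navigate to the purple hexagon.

turn right 134°, forward 11.3 m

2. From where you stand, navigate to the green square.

turn right 125°, forward 10.6 m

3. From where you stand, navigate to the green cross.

turn right 71°, forward 1.7 m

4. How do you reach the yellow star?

turn right 155°, forward 1.9 m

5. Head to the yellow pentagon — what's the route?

turn left 57°, forward 1.4 m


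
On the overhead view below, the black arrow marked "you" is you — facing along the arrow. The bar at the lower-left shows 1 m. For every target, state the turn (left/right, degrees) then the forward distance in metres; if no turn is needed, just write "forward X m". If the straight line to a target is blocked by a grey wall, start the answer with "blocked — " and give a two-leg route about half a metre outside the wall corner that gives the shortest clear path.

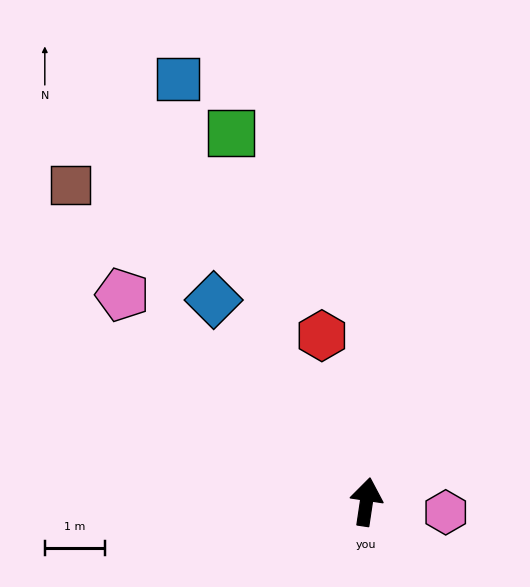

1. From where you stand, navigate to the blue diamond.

turn left 46°, forward 4.2 m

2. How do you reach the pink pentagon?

turn left 58°, forward 5.3 m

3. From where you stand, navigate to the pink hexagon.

turn right 89°, forward 1.3 m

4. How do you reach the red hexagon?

turn left 24°, forward 2.9 m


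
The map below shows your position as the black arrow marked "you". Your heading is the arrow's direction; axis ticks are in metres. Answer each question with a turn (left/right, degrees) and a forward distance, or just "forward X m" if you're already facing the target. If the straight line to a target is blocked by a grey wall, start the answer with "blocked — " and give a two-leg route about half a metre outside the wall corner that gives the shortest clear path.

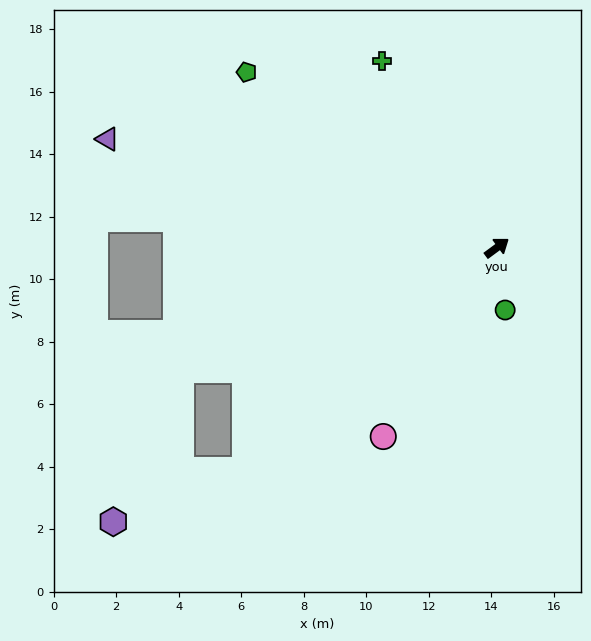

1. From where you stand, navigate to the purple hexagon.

blocked — turn right 175°, forward 10.7 m, then turn right 20°, forward 4.5 m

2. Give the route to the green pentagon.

turn left 109°, forward 9.8 m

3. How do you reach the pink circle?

turn right 158°, forward 7.0 m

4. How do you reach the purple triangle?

turn left 128°, forward 12.9 m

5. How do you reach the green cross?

turn left 85°, forward 7.0 m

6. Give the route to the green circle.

turn right 119°, forward 2.0 m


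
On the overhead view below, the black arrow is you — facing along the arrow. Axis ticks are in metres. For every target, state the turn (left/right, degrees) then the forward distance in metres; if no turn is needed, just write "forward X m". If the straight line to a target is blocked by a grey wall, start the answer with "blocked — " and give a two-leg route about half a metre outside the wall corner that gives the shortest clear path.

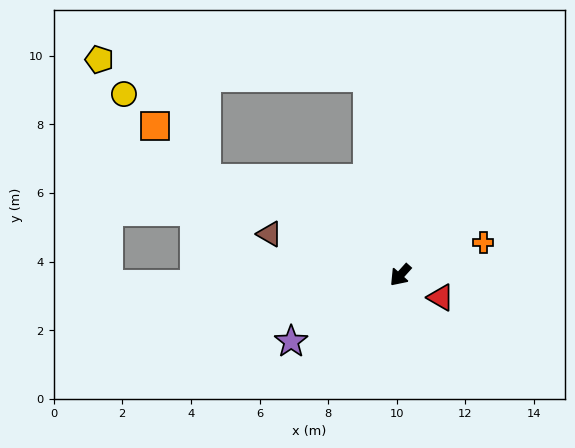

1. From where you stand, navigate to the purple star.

turn right 17°, forward 3.7 m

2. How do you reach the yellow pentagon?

blocked — turn right 128°, forward 5.8 m, then turn left 76°, forward 7.8 m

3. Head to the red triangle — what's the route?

turn left 103°, forward 1.3 m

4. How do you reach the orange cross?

turn left 153°, forward 2.6 m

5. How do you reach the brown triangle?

turn right 65°, forward 4.0 m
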